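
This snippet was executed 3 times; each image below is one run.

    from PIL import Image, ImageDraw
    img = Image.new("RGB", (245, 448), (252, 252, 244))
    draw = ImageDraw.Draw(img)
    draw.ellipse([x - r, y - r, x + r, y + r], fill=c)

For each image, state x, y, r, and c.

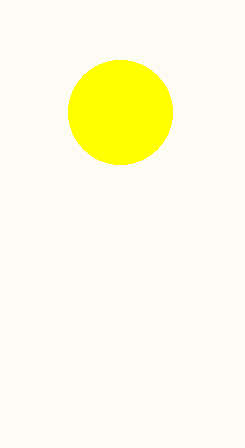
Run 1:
x = 120; y = 112; r = 52; c = 'yellow'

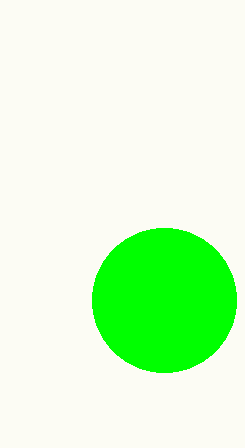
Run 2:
x = 164; y = 300; r = 72; c = 'lime'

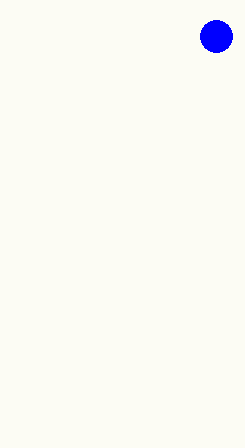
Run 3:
x = 216, y = 36, r = 16, c = 'blue'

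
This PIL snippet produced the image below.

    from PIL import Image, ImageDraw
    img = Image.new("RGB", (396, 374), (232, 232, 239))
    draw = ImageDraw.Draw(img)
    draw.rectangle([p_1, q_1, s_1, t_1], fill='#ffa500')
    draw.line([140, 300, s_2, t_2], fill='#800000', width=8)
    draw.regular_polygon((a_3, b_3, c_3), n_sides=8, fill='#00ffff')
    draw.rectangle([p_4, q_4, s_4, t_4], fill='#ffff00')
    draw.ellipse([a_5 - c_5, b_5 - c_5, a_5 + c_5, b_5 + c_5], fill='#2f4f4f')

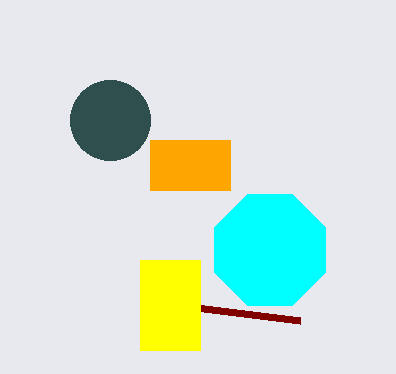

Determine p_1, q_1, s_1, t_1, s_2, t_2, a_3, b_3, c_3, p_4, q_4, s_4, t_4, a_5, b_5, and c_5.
p_1 = 150; q_1 = 140; s_1 = 230; t_1 = 190; s_2 = 300; t_2 = 320; a_3 = 270; b_3 = 250; c_3 = 60; p_4 = 140; q_4 = 260; s_4 = 200; t_4 = 350; a_5 = 110; b_5 = 120; c_5 = 40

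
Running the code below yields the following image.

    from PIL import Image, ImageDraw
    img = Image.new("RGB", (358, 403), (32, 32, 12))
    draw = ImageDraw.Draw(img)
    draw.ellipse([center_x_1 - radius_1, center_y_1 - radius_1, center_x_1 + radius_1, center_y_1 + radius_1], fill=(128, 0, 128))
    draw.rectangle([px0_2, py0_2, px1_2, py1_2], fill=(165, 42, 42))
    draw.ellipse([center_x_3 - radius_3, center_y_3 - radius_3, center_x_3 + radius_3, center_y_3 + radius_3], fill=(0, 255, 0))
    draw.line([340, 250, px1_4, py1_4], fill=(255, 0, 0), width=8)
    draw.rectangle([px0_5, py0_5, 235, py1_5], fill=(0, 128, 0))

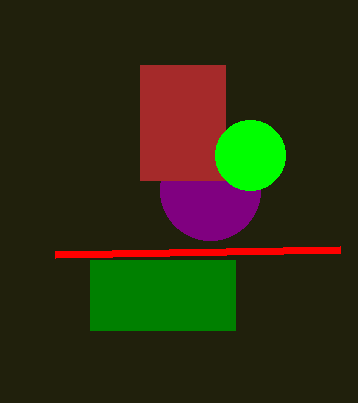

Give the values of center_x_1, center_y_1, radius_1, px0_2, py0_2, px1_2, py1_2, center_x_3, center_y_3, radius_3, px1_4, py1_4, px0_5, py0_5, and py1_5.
center_x_1 = 210, center_y_1 = 190, radius_1 = 50, px0_2 = 140, py0_2 = 65, px1_2 = 225, py1_2 = 180, center_x_3 = 250, center_y_3 = 155, radius_3 = 35, px1_4 = 55, py1_4 = 255, px0_5 = 90, py0_5 = 260, py1_5 = 330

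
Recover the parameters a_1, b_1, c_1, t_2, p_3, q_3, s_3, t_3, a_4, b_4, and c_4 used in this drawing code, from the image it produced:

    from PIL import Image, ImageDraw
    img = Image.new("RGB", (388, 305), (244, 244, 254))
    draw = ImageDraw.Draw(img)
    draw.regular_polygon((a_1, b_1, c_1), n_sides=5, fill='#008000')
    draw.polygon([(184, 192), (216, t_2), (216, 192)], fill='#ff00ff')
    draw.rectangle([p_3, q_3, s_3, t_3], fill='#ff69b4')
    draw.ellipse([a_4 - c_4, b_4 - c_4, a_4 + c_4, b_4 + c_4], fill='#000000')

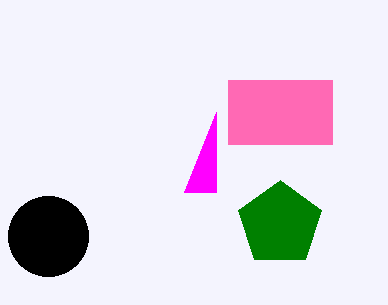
a_1 = 280
b_1 = 224
c_1 = 44
t_2 = 112
p_3 = 228
q_3 = 80
s_3 = 332
t_3 = 144
a_4 = 48
b_4 = 236
c_4 = 40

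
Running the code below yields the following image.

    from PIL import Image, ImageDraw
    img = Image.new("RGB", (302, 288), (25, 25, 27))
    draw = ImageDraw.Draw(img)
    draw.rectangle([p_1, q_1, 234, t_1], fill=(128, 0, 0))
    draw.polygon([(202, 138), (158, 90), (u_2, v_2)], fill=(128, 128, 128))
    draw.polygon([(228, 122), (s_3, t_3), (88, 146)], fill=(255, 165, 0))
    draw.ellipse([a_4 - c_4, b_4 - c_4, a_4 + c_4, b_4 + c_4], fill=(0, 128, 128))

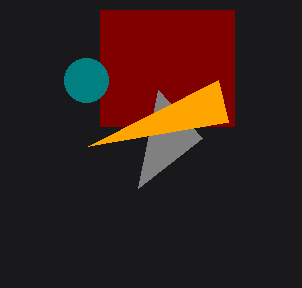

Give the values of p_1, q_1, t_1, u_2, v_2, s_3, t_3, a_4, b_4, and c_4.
p_1 = 100
q_1 = 10
t_1 = 126
u_2 = 138
v_2 = 188
s_3 = 218
t_3 = 80
a_4 = 86
b_4 = 80
c_4 = 22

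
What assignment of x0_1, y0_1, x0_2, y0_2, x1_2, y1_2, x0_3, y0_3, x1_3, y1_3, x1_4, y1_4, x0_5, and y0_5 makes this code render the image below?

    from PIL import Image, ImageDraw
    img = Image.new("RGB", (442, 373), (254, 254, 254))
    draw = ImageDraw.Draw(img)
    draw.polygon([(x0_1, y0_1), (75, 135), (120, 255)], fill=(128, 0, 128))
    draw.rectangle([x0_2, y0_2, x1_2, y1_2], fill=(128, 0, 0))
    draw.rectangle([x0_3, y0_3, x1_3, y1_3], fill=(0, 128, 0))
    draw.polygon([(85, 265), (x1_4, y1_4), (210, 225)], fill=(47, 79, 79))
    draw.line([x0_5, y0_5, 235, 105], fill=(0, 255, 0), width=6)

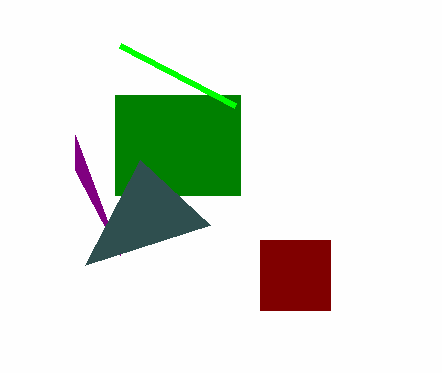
x0_1 = 75
y0_1 = 170
x0_2 = 260
y0_2 = 240
x1_2 = 330
y1_2 = 310
x0_3 = 115
y0_3 = 95
x1_3 = 240
y1_3 = 195
x1_4 = 140
y1_4 = 160
x0_5 = 120
y0_5 = 45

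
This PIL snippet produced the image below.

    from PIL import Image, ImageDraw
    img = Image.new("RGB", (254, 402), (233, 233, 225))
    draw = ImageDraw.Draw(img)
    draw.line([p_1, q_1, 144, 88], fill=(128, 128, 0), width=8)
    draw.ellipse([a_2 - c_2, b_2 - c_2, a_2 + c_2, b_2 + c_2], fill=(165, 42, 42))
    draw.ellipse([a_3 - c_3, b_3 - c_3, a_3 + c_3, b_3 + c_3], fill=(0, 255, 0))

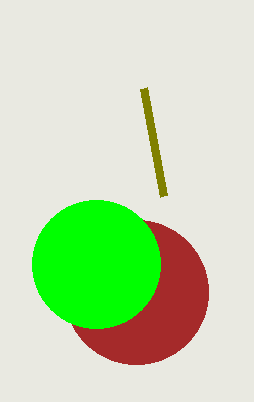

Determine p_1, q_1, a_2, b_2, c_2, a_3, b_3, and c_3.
p_1 = 164
q_1 = 196
a_2 = 136
b_2 = 292
c_2 = 72
a_3 = 96
b_3 = 264
c_3 = 64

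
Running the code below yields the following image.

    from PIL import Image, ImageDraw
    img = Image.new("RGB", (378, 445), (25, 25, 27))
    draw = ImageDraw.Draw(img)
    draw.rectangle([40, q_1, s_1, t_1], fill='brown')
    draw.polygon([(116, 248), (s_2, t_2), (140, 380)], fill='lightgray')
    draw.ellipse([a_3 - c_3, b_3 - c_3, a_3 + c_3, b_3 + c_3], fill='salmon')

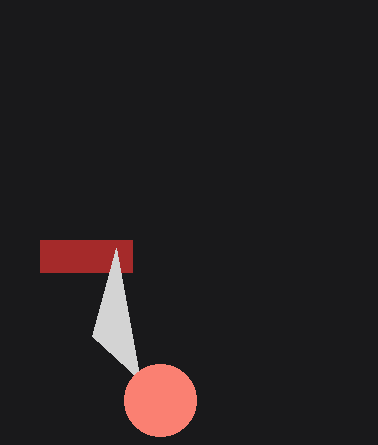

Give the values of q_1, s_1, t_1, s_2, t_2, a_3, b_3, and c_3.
q_1 = 240, s_1 = 132, t_1 = 272, s_2 = 92, t_2 = 336, a_3 = 160, b_3 = 400, c_3 = 36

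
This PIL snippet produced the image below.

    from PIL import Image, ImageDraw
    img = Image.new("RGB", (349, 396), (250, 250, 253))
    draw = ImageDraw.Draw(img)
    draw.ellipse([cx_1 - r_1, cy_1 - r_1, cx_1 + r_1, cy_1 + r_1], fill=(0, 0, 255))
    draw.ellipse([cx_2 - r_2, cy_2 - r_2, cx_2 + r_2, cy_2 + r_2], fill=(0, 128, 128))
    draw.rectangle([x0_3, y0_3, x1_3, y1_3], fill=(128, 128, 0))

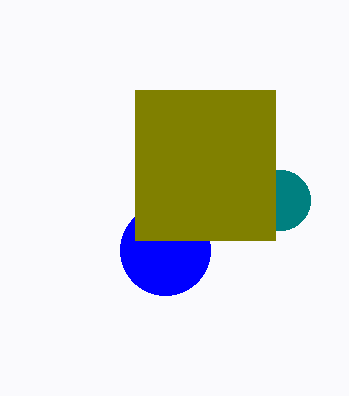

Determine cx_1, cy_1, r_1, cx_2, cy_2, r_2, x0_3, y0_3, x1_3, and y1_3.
cx_1 = 165, cy_1 = 250, r_1 = 45, cx_2 = 280, cy_2 = 200, r_2 = 30, x0_3 = 135, y0_3 = 90, x1_3 = 275, y1_3 = 240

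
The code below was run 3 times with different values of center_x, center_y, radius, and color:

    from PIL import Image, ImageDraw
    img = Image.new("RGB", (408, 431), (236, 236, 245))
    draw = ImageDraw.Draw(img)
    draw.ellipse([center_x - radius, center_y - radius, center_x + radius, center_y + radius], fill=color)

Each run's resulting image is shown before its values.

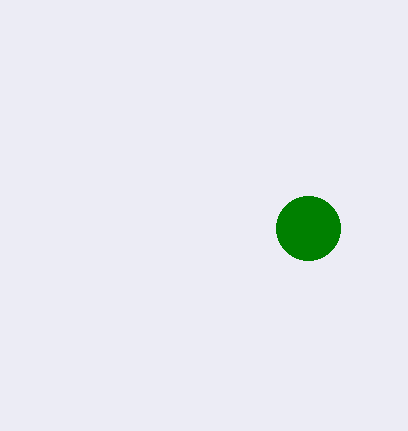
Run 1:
center_x = 308, center_y = 228, radius = 32, color = 'green'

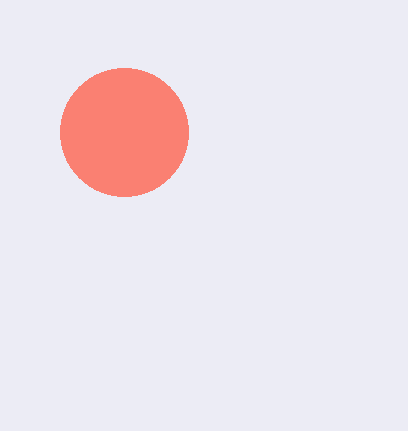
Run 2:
center_x = 124, center_y = 132, radius = 64, color = 'salmon'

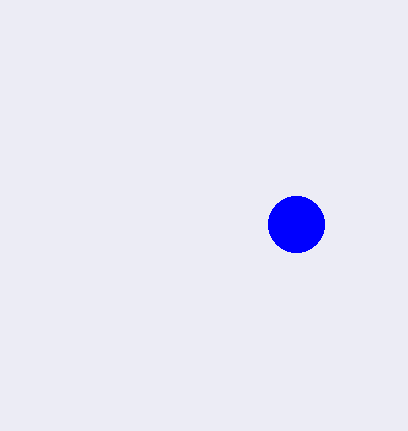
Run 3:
center_x = 296
center_y = 224
radius = 28
color = 'blue'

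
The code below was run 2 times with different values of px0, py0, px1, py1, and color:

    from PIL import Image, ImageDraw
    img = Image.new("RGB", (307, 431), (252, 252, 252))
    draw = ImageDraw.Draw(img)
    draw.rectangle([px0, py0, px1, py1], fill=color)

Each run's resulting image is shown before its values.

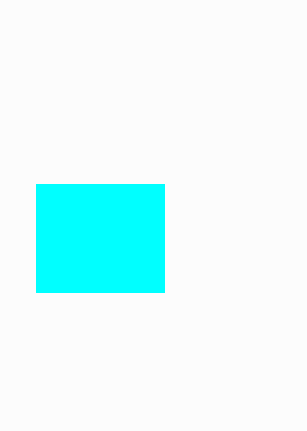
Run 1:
px0 = 36, py0 = 184, px1 = 164, py1 = 292, color = 'cyan'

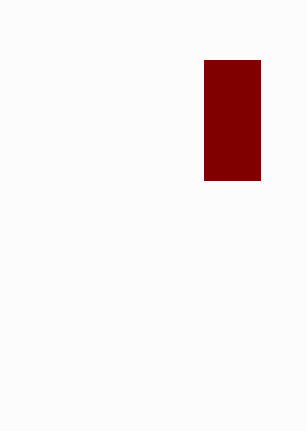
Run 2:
px0 = 204
py0 = 60
px1 = 260
py1 = 180
color = 'maroon'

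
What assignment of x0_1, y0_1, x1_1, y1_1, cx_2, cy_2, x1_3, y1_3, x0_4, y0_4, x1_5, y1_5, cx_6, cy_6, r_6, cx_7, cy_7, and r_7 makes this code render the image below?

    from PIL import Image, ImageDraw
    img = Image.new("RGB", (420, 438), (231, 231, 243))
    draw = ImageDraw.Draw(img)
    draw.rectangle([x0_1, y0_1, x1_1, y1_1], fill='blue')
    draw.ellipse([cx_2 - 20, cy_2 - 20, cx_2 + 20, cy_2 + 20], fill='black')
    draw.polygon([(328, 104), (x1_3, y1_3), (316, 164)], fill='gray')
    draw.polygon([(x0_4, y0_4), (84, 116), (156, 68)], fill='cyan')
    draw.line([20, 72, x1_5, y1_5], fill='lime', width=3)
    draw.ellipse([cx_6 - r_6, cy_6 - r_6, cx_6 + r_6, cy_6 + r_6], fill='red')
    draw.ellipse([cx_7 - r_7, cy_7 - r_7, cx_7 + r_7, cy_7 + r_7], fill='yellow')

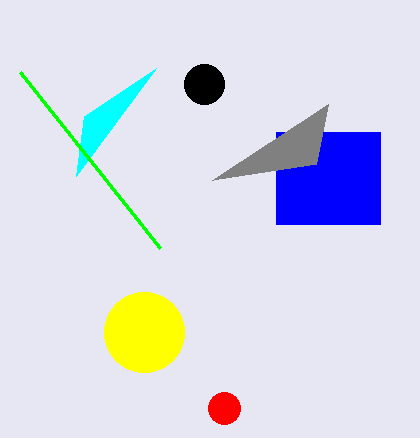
x0_1 = 276
y0_1 = 132
x1_1 = 380
y1_1 = 224
cx_2 = 204
cy_2 = 84
x1_3 = 212
y1_3 = 180
x0_4 = 76
y0_4 = 176
x1_5 = 160
y1_5 = 248
cx_6 = 224
cy_6 = 408
r_6 = 16
cx_7 = 144
cy_7 = 332
r_7 = 40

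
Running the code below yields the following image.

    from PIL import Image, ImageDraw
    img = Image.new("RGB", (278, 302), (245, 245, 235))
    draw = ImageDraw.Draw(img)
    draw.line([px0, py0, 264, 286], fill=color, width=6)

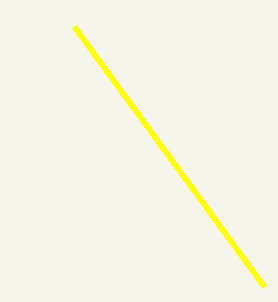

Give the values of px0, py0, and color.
px0 = 74, py0 = 26, color = 'yellow'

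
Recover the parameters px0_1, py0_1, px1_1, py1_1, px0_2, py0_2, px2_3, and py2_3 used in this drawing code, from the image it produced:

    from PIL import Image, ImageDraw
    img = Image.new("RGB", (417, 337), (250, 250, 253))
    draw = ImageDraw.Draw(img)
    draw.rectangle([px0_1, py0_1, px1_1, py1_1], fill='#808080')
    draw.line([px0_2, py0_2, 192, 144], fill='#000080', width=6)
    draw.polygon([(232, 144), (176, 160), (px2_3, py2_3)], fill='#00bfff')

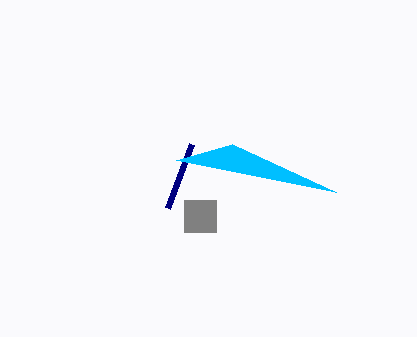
px0_1 = 184
py0_1 = 200
px1_1 = 216
py1_1 = 232
px0_2 = 168
py0_2 = 208
px2_3 = 336
py2_3 = 192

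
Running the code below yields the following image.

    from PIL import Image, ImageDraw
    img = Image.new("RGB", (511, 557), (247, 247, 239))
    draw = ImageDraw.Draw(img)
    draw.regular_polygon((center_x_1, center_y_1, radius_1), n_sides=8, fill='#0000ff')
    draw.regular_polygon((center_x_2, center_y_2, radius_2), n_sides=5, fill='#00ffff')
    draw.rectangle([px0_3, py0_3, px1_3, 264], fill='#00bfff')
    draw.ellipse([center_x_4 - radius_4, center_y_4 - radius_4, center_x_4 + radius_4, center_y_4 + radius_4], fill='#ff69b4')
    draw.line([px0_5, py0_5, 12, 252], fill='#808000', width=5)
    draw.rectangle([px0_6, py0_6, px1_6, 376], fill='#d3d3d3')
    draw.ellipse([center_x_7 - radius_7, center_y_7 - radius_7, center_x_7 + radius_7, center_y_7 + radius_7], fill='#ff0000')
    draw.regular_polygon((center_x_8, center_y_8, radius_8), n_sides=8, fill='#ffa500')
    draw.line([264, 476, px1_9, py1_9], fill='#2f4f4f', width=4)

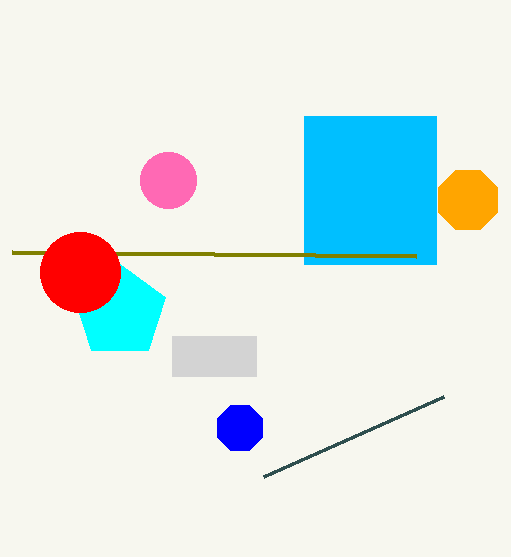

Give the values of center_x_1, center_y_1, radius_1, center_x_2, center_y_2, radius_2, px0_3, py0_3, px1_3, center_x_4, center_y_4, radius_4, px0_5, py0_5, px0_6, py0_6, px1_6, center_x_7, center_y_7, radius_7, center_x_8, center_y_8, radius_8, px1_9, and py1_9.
center_x_1 = 240; center_y_1 = 428; radius_1 = 24; center_x_2 = 120; center_y_2 = 312; radius_2 = 48; px0_3 = 304; py0_3 = 116; px1_3 = 436; center_x_4 = 168; center_y_4 = 180; radius_4 = 28; px0_5 = 416; py0_5 = 256; px0_6 = 172; py0_6 = 336; px1_6 = 256; center_x_7 = 80; center_y_7 = 272; radius_7 = 40; center_x_8 = 468; center_y_8 = 200; radius_8 = 32; px1_9 = 444; py1_9 = 396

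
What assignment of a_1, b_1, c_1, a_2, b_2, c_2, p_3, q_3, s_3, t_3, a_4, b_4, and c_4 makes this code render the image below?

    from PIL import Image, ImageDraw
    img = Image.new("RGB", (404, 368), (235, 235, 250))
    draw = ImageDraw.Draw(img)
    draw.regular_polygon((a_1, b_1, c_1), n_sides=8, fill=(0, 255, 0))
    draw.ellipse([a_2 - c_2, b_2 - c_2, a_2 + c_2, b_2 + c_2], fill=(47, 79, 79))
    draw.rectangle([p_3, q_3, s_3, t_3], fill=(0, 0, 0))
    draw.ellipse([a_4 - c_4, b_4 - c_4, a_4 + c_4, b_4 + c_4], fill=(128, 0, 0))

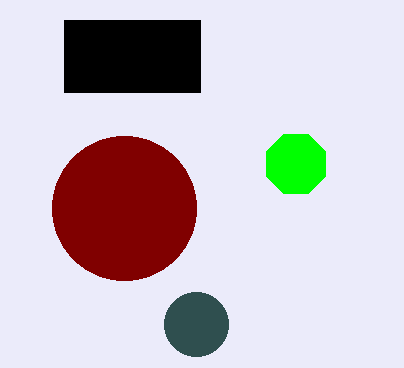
a_1 = 296
b_1 = 164
c_1 = 32
a_2 = 196
b_2 = 324
c_2 = 32
p_3 = 64
q_3 = 20
s_3 = 200
t_3 = 92
a_4 = 124
b_4 = 208
c_4 = 72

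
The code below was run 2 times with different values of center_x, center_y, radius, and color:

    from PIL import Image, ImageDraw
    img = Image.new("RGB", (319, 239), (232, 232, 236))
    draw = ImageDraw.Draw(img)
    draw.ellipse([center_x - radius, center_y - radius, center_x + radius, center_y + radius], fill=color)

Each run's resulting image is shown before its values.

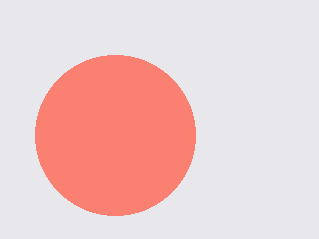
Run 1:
center_x = 115, center_y = 135, radius = 80, color = 'salmon'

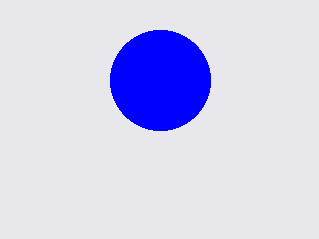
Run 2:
center_x = 160; center_y = 80; radius = 50; color = 'blue'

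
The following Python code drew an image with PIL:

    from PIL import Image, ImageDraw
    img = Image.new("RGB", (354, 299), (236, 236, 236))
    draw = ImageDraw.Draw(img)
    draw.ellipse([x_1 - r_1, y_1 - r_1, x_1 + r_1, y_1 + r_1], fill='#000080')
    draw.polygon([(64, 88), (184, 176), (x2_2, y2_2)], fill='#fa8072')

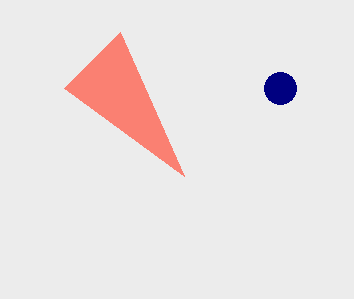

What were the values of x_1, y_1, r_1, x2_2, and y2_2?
x_1 = 280
y_1 = 88
r_1 = 16
x2_2 = 120
y2_2 = 32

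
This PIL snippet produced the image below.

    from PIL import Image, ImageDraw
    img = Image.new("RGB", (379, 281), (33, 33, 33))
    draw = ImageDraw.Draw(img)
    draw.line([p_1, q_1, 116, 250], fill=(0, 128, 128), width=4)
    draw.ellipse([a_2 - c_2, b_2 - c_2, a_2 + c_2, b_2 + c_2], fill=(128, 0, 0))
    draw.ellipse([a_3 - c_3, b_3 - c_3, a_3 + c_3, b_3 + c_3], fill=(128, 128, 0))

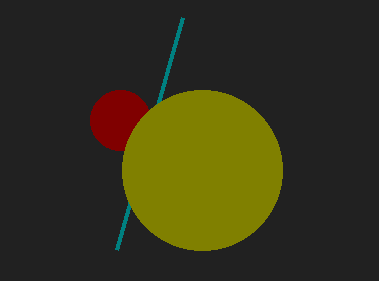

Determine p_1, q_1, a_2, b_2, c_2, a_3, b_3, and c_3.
p_1 = 182
q_1 = 18
a_2 = 120
b_2 = 120
c_2 = 30
a_3 = 202
b_3 = 170
c_3 = 80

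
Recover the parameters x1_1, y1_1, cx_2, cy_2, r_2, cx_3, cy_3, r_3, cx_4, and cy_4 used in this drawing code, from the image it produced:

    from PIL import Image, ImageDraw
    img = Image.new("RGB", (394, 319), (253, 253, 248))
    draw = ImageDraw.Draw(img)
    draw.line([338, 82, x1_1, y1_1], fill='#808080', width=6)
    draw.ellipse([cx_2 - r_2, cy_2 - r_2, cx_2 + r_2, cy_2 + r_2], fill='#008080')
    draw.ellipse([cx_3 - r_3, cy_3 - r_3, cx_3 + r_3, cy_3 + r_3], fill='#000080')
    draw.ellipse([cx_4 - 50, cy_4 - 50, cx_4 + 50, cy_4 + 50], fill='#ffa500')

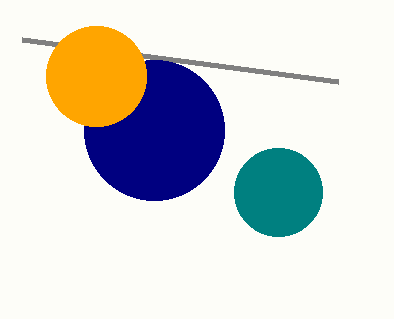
x1_1 = 22; y1_1 = 40; cx_2 = 278; cy_2 = 192; r_2 = 44; cx_3 = 154; cy_3 = 130; r_3 = 70; cx_4 = 96; cy_4 = 76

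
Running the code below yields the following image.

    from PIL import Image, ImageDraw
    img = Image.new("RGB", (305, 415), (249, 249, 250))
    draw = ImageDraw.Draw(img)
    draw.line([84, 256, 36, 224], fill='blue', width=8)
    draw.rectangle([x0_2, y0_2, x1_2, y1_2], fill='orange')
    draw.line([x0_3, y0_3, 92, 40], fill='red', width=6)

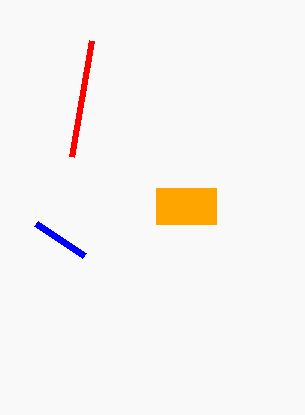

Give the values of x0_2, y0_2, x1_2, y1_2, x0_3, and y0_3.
x0_2 = 156, y0_2 = 188, x1_2 = 216, y1_2 = 224, x0_3 = 72, y0_3 = 156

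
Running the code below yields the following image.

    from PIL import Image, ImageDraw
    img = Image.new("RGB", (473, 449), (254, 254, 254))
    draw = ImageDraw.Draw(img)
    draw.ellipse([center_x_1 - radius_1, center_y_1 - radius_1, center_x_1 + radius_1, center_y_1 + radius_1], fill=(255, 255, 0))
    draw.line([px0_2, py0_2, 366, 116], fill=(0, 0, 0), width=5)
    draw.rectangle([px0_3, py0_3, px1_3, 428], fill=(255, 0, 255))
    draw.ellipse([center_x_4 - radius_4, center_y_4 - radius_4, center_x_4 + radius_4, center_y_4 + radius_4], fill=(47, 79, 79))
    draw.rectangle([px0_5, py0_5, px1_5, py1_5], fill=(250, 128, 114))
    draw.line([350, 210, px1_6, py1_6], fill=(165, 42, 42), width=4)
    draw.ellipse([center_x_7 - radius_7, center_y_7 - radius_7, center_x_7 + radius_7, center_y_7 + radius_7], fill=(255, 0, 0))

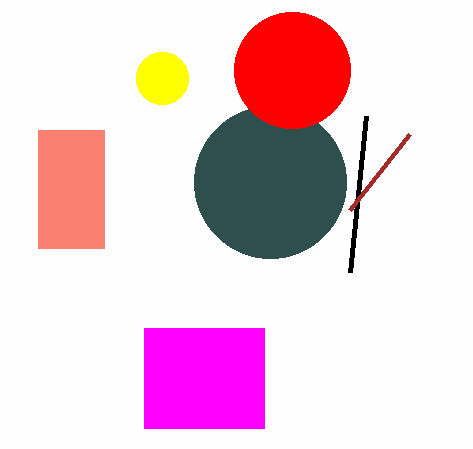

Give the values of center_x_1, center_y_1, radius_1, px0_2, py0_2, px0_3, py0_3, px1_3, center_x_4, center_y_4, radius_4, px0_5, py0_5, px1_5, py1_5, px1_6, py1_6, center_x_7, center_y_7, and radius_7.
center_x_1 = 162
center_y_1 = 78
radius_1 = 26
px0_2 = 350
py0_2 = 272
px0_3 = 144
py0_3 = 328
px1_3 = 264
center_x_4 = 270
center_y_4 = 182
radius_4 = 76
px0_5 = 38
py0_5 = 130
px1_5 = 104
py1_5 = 248
px1_6 = 410
py1_6 = 134
center_x_7 = 292
center_y_7 = 70
radius_7 = 58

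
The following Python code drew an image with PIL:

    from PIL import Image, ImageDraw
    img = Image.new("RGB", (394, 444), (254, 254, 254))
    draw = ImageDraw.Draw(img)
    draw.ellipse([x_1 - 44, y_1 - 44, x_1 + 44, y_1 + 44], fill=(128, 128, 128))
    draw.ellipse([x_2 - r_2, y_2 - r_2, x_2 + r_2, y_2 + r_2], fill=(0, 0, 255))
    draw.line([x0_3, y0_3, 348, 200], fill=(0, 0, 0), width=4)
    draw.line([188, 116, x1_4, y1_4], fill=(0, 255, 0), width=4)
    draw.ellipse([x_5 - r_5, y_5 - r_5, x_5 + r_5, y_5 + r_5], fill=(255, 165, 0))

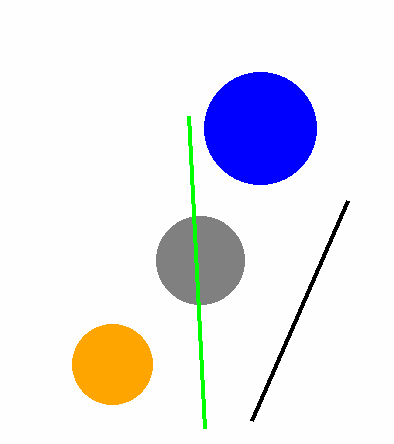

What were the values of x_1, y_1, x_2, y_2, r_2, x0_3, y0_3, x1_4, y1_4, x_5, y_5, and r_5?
x_1 = 200; y_1 = 260; x_2 = 260; y_2 = 128; r_2 = 56; x0_3 = 252; y0_3 = 420; x1_4 = 204; y1_4 = 428; x_5 = 112; y_5 = 364; r_5 = 40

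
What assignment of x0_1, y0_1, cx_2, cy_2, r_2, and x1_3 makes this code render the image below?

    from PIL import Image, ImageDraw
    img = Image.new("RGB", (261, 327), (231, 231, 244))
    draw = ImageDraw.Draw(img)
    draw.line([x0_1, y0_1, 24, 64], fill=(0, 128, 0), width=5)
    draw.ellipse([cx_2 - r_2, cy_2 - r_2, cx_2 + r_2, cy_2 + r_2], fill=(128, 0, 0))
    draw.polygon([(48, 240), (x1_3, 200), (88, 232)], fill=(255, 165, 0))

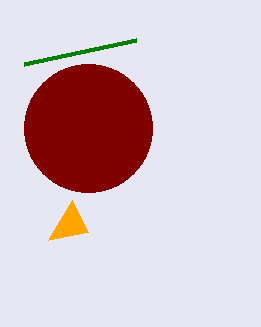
x0_1 = 136, y0_1 = 40, cx_2 = 88, cy_2 = 128, r_2 = 64, x1_3 = 72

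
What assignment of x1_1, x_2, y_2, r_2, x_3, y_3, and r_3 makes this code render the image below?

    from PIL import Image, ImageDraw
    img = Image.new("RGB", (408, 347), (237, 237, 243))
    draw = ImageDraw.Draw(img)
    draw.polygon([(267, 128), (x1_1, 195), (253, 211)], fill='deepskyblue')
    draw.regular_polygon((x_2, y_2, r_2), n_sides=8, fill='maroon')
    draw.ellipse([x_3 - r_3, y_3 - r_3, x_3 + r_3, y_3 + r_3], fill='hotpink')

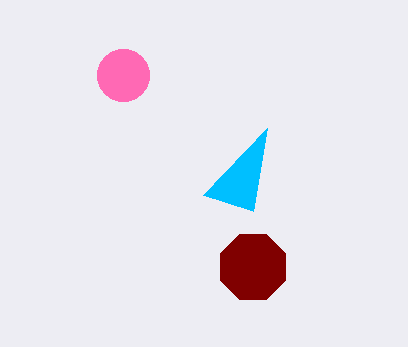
x1_1 = 203
x_2 = 253
y_2 = 267
r_2 = 35
x_3 = 123
y_3 = 75
r_3 = 26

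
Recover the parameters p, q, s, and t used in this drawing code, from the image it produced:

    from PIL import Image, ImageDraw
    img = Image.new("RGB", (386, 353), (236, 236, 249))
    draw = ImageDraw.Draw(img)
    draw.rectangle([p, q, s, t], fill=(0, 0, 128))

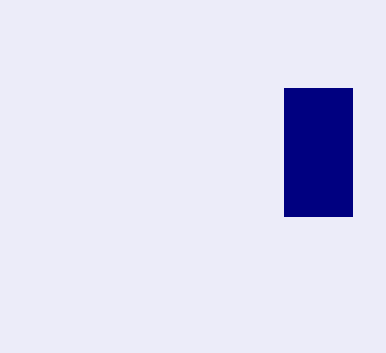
p = 284; q = 88; s = 352; t = 216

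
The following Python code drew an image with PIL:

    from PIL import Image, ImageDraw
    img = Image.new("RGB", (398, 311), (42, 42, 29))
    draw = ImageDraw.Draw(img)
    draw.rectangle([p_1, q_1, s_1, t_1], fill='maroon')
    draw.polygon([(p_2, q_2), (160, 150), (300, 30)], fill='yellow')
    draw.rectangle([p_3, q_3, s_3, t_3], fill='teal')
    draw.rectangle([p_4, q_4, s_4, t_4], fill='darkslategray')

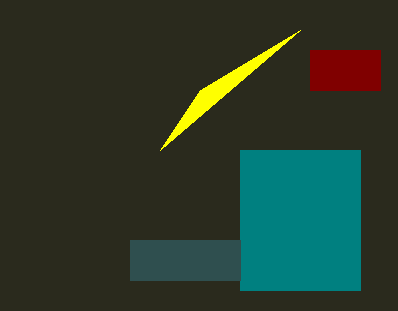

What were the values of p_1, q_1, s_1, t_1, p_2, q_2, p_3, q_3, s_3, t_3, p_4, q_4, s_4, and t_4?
p_1 = 310
q_1 = 50
s_1 = 380
t_1 = 90
p_2 = 200
q_2 = 90
p_3 = 240
q_3 = 150
s_3 = 360
t_3 = 290
p_4 = 130
q_4 = 240
s_4 = 240
t_4 = 280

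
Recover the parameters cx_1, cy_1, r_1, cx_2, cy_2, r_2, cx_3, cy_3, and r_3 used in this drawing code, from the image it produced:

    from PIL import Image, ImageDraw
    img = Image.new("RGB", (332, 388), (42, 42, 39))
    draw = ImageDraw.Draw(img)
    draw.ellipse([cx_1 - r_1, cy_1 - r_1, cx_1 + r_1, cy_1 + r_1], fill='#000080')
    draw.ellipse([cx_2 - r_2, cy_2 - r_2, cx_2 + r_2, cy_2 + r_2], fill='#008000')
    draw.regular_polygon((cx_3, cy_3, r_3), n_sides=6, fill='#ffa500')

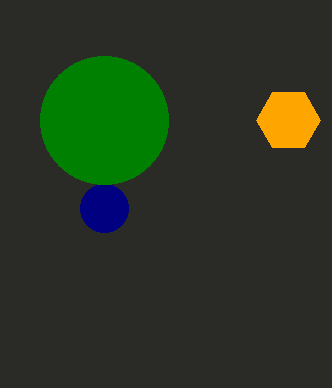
cx_1 = 104; cy_1 = 208; r_1 = 24; cx_2 = 104; cy_2 = 120; r_2 = 64; cx_3 = 288; cy_3 = 120; r_3 = 32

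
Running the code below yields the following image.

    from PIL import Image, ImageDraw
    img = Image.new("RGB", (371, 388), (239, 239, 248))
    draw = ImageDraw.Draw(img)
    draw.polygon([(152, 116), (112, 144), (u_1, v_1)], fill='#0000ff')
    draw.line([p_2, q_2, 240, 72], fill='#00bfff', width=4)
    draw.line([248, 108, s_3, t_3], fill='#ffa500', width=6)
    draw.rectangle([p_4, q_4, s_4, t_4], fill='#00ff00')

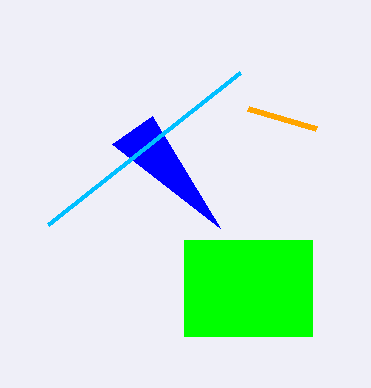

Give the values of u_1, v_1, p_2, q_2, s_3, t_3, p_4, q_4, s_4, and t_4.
u_1 = 220; v_1 = 228; p_2 = 48; q_2 = 224; s_3 = 316; t_3 = 128; p_4 = 184; q_4 = 240; s_4 = 312; t_4 = 336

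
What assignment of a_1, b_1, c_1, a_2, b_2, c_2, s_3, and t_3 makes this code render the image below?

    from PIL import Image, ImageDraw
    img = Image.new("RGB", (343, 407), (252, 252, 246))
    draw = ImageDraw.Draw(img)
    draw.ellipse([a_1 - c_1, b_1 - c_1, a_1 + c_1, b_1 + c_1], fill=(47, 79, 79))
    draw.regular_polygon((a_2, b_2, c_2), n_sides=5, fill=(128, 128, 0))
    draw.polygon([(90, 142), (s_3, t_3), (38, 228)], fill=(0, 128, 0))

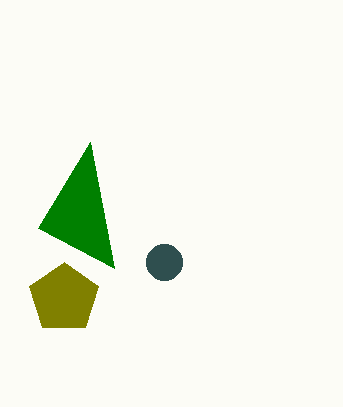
a_1 = 164; b_1 = 262; c_1 = 18; a_2 = 64; b_2 = 298; c_2 = 36; s_3 = 114; t_3 = 268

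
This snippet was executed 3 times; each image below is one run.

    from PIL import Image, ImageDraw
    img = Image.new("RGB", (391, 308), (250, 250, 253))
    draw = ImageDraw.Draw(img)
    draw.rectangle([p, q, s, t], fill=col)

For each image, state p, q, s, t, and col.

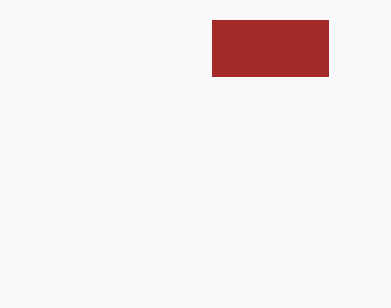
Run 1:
p = 212, q = 20, s = 328, t = 76, col = 'brown'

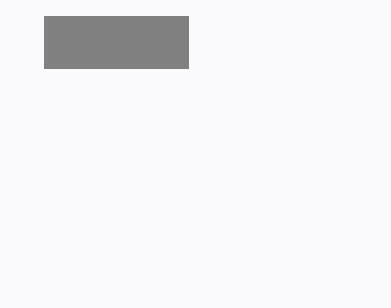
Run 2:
p = 44
q = 16
s = 188
t = 68
col = 'gray'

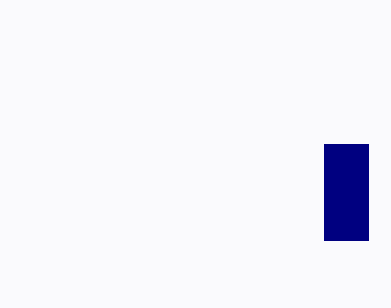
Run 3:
p = 324; q = 144; s = 368; t = 240; col = 'navy'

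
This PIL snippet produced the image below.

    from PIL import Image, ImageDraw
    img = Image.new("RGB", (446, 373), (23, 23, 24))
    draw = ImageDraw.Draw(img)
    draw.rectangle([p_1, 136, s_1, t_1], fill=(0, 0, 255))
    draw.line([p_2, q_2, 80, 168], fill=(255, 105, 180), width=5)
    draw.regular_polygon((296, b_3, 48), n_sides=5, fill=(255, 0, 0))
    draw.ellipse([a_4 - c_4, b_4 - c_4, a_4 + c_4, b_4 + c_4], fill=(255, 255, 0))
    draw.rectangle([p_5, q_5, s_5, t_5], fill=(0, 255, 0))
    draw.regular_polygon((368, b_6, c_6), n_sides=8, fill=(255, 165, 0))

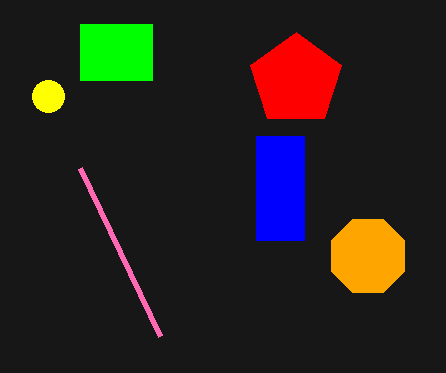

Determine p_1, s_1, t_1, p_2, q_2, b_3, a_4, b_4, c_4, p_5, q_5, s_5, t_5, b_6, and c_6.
p_1 = 256
s_1 = 304
t_1 = 240
p_2 = 160
q_2 = 336
b_3 = 80
a_4 = 48
b_4 = 96
c_4 = 16
p_5 = 80
q_5 = 24
s_5 = 152
t_5 = 80
b_6 = 256
c_6 = 40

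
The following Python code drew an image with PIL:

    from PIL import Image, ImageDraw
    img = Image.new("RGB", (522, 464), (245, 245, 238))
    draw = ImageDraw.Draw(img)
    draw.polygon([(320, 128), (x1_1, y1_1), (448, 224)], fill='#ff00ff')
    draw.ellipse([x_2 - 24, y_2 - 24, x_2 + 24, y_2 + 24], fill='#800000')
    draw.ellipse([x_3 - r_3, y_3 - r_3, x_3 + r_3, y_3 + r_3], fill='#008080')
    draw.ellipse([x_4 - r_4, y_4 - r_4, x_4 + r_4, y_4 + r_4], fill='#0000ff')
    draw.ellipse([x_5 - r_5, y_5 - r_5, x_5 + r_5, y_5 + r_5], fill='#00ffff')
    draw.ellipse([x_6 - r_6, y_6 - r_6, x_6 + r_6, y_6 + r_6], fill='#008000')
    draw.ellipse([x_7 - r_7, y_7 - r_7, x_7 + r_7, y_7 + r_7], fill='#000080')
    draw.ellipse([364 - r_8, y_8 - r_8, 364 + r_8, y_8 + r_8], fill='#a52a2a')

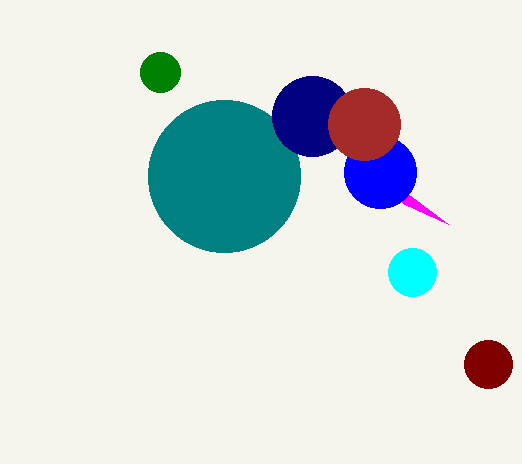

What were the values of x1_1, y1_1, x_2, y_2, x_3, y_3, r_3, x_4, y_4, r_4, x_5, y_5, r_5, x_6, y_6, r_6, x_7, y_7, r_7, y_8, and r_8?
x1_1 = 404
y1_1 = 204
x_2 = 488
y_2 = 364
x_3 = 224
y_3 = 176
r_3 = 76
x_4 = 380
y_4 = 172
r_4 = 36
x_5 = 412
y_5 = 272
r_5 = 24
x_6 = 160
y_6 = 72
r_6 = 20
x_7 = 312
y_7 = 116
r_7 = 40
y_8 = 124
r_8 = 36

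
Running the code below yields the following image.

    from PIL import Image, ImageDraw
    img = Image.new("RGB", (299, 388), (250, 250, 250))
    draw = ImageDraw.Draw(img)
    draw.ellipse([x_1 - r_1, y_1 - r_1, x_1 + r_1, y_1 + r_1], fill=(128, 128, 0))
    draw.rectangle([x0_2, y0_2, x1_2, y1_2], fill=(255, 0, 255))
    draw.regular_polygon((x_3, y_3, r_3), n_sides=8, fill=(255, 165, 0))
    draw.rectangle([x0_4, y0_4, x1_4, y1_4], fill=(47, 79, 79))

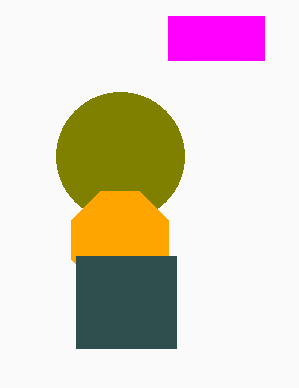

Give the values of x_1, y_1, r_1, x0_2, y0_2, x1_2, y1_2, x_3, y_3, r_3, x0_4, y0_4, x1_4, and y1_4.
x_1 = 120; y_1 = 156; r_1 = 64; x0_2 = 168; y0_2 = 16; x1_2 = 264; y1_2 = 60; x_3 = 120; y_3 = 240; r_3 = 52; x0_4 = 76; y0_4 = 256; x1_4 = 176; y1_4 = 348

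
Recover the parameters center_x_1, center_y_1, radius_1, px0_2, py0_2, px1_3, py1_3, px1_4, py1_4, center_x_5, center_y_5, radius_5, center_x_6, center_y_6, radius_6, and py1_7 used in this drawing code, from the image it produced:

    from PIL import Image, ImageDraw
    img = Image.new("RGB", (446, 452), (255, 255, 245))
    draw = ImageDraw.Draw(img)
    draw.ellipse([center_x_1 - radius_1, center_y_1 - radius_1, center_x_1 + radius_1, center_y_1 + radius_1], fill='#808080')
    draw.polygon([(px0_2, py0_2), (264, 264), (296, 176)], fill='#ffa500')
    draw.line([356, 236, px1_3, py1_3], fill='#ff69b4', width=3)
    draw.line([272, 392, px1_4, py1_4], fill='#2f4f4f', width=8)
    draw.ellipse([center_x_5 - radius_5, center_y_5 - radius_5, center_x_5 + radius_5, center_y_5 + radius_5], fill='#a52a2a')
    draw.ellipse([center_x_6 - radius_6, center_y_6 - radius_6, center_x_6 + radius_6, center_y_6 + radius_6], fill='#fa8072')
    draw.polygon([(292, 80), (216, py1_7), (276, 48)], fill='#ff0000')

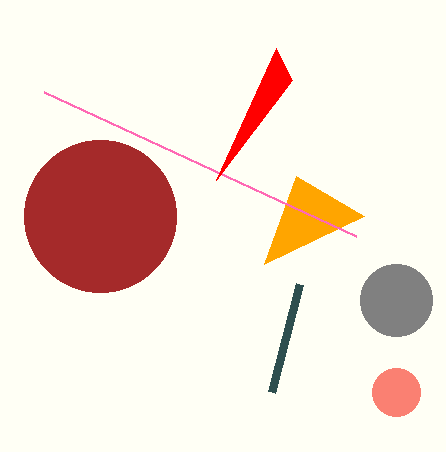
center_x_1 = 396
center_y_1 = 300
radius_1 = 36
px0_2 = 364
py0_2 = 216
px1_3 = 44
py1_3 = 92
px1_4 = 300
py1_4 = 284
center_x_5 = 100
center_y_5 = 216
radius_5 = 76
center_x_6 = 396
center_y_6 = 392
radius_6 = 24
py1_7 = 180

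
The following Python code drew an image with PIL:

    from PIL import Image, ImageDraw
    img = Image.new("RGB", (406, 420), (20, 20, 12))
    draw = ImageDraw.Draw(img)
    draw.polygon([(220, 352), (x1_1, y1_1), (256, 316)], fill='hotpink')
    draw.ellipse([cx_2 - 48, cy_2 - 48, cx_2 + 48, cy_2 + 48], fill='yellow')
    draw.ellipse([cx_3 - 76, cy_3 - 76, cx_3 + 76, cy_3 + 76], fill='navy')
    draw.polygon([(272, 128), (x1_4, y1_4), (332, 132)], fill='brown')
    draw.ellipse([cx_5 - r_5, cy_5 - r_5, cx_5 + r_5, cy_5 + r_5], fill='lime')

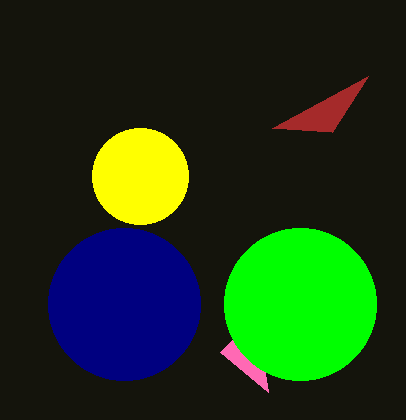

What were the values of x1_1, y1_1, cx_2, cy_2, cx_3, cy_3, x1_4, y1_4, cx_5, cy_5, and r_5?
x1_1 = 268
y1_1 = 392
cx_2 = 140
cy_2 = 176
cx_3 = 124
cy_3 = 304
x1_4 = 368
y1_4 = 76
cx_5 = 300
cy_5 = 304
r_5 = 76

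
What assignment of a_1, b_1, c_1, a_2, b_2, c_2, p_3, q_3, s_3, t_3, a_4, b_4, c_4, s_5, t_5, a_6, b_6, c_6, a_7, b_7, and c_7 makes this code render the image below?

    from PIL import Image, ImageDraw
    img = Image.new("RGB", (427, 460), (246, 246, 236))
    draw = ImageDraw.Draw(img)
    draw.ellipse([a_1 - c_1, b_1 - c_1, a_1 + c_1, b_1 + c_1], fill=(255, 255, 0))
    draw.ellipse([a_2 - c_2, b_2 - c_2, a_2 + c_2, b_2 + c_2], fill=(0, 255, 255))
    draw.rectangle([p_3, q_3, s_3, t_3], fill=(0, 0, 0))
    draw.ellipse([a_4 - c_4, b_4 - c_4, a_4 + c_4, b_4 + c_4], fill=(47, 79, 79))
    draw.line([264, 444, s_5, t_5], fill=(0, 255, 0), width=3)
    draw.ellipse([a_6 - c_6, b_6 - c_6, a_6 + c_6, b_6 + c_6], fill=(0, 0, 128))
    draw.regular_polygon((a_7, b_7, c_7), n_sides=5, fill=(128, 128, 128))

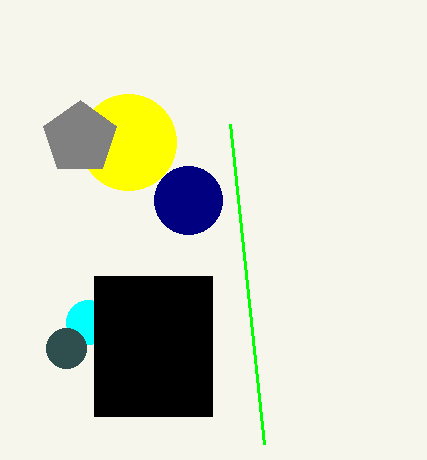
a_1 = 128
b_1 = 142
c_1 = 48
a_2 = 88
b_2 = 322
c_2 = 22
p_3 = 94
q_3 = 276
s_3 = 212
t_3 = 416
a_4 = 66
b_4 = 348
c_4 = 20
s_5 = 230
t_5 = 124
a_6 = 188
b_6 = 200
c_6 = 34
a_7 = 80
b_7 = 138
c_7 = 38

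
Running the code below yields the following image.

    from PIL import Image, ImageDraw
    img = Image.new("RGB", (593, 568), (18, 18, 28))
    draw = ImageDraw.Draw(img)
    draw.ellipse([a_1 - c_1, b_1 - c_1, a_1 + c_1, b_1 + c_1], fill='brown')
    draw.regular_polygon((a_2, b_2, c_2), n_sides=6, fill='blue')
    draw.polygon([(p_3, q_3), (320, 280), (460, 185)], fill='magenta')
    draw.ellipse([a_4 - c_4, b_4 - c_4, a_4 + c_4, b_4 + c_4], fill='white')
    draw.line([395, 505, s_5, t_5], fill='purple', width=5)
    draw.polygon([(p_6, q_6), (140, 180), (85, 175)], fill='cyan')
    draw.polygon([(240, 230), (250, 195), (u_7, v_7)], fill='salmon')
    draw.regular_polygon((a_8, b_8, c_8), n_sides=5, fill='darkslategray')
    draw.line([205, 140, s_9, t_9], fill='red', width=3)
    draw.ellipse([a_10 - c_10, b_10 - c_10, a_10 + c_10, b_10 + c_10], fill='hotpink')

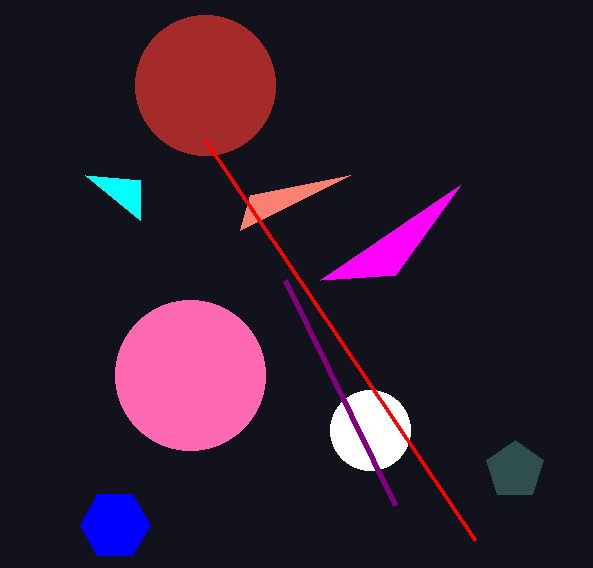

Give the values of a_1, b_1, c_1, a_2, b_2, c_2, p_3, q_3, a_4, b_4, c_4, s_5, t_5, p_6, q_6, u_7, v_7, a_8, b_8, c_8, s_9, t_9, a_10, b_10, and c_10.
a_1 = 205
b_1 = 85
c_1 = 70
a_2 = 115
b_2 = 525
c_2 = 35
p_3 = 395
q_3 = 275
a_4 = 370
b_4 = 430
c_4 = 40
s_5 = 285
t_5 = 280
p_6 = 140
q_6 = 220
u_7 = 350
v_7 = 175
a_8 = 515
b_8 = 470
c_8 = 30
s_9 = 475
t_9 = 540
a_10 = 190
b_10 = 375
c_10 = 75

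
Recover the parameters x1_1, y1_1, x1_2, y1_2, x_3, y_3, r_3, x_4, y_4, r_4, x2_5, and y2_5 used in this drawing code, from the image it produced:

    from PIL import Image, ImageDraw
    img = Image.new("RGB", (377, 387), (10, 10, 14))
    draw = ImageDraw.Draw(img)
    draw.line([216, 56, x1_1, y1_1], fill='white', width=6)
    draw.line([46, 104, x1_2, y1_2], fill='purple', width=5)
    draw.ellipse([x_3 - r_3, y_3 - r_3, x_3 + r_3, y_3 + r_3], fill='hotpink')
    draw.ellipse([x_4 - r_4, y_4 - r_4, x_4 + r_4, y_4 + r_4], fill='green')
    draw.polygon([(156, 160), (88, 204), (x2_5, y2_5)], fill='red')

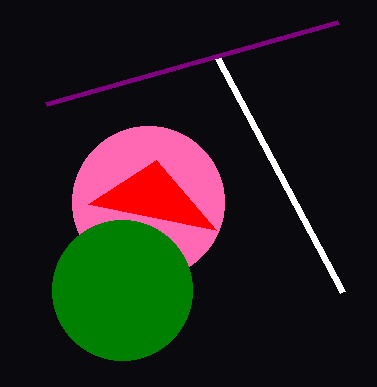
x1_1 = 342
y1_1 = 292
x1_2 = 338
y1_2 = 22
x_3 = 148
y_3 = 202
r_3 = 76
x_4 = 122
y_4 = 290
r_4 = 70
x2_5 = 216
y2_5 = 230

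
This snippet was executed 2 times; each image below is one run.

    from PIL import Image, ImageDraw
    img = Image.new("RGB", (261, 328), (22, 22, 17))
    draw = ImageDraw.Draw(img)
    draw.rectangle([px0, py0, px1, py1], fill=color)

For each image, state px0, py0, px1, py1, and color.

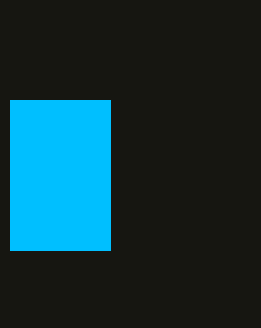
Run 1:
px0 = 10; py0 = 100; px1 = 110; py1 = 250; color = 'deepskyblue'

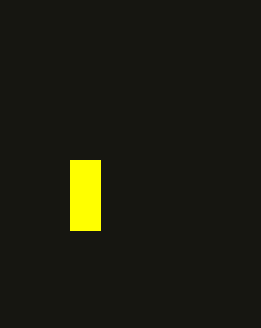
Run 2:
px0 = 70
py0 = 160
px1 = 100
py1 = 230
color = 'yellow'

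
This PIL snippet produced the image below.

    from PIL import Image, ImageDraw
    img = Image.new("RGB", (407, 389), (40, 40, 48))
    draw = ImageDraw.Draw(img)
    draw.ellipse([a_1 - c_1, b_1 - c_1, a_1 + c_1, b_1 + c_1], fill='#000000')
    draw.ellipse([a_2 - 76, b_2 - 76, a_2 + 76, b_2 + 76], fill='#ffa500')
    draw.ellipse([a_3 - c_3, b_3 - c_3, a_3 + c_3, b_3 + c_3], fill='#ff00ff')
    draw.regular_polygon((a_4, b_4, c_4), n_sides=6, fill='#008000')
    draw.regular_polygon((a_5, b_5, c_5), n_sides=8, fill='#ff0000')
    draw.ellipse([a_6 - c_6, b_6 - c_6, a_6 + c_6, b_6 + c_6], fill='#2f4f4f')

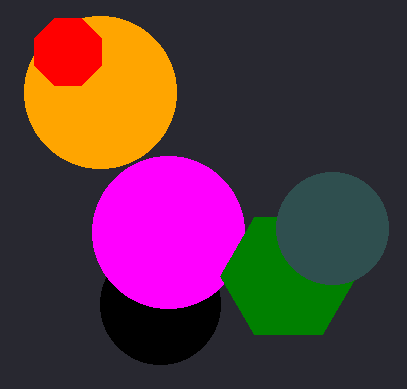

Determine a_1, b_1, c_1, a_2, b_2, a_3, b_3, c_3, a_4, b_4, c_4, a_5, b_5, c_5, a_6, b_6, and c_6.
a_1 = 160
b_1 = 304
c_1 = 60
a_2 = 100
b_2 = 92
a_3 = 168
b_3 = 232
c_3 = 76
a_4 = 288
b_4 = 276
c_4 = 68
a_5 = 68
b_5 = 52
c_5 = 36
a_6 = 332
b_6 = 228
c_6 = 56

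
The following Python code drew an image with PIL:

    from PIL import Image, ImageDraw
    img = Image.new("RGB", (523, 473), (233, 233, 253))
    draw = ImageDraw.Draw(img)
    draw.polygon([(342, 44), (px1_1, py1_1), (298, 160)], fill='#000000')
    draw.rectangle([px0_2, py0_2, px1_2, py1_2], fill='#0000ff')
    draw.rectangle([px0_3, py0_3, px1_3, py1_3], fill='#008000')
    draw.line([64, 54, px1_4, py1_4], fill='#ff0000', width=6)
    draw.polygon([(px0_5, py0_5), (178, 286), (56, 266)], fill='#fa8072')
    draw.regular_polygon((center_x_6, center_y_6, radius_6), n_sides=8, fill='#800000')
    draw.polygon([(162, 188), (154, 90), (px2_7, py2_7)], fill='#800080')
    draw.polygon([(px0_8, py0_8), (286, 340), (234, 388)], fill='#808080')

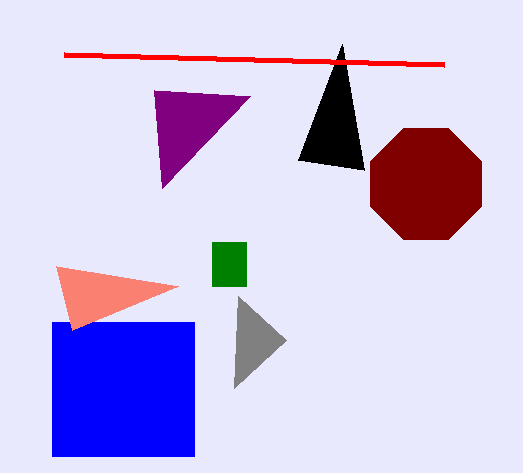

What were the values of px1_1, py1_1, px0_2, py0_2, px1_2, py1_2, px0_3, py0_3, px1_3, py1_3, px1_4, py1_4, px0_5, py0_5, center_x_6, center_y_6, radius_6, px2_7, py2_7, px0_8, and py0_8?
px1_1 = 364, py1_1 = 170, px0_2 = 52, py0_2 = 322, px1_2 = 194, py1_2 = 456, px0_3 = 212, py0_3 = 242, px1_3 = 246, py1_3 = 286, px1_4 = 444, py1_4 = 64, px0_5 = 72, py0_5 = 330, center_x_6 = 426, center_y_6 = 184, radius_6 = 60, px2_7 = 250, py2_7 = 96, px0_8 = 238, py0_8 = 296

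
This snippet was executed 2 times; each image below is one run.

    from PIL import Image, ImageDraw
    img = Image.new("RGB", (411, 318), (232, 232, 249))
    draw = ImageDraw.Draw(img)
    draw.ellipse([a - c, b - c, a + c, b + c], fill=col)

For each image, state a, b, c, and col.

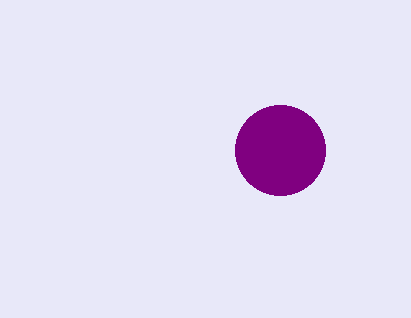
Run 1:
a = 280
b = 150
c = 45
col = 'purple'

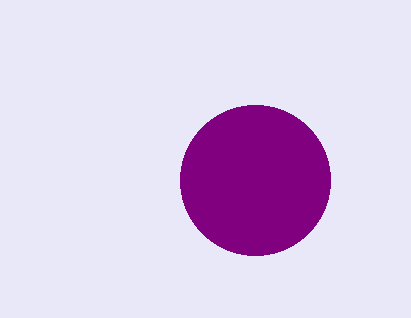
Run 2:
a = 255; b = 180; c = 75; col = 'purple'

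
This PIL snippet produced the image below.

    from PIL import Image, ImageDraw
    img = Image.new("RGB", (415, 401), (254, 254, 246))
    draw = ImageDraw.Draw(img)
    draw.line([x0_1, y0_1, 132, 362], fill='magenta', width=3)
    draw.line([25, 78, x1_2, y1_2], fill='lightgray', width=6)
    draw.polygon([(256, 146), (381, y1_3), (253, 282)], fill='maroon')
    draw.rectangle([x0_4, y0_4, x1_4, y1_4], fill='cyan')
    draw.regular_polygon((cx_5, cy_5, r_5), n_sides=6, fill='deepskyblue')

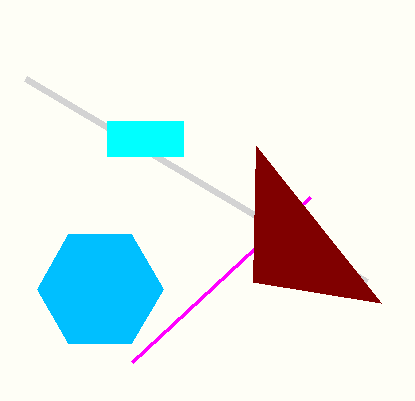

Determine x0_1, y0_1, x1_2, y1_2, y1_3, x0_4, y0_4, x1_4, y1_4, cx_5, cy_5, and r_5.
x0_1 = 310, y0_1 = 197, x1_2 = 366, y1_2 = 281, y1_3 = 303, x0_4 = 107, y0_4 = 121, x1_4 = 183, y1_4 = 156, cx_5 = 100, cy_5 = 289, r_5 = 63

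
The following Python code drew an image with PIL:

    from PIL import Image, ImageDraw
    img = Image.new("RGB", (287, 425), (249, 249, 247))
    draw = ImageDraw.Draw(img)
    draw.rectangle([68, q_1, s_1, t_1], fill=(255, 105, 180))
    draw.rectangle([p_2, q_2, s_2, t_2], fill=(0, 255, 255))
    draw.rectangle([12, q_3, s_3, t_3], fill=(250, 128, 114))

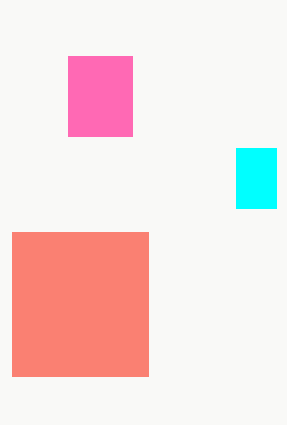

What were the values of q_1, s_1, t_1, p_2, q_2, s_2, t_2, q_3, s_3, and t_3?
q_1 = 56
s_1 = 132
t_1 = 136
p_2 = 236
q_2 = 148
s_2 = 276
t_2 = 208
q_3 = 232
s_3 = 148
t_3 = 376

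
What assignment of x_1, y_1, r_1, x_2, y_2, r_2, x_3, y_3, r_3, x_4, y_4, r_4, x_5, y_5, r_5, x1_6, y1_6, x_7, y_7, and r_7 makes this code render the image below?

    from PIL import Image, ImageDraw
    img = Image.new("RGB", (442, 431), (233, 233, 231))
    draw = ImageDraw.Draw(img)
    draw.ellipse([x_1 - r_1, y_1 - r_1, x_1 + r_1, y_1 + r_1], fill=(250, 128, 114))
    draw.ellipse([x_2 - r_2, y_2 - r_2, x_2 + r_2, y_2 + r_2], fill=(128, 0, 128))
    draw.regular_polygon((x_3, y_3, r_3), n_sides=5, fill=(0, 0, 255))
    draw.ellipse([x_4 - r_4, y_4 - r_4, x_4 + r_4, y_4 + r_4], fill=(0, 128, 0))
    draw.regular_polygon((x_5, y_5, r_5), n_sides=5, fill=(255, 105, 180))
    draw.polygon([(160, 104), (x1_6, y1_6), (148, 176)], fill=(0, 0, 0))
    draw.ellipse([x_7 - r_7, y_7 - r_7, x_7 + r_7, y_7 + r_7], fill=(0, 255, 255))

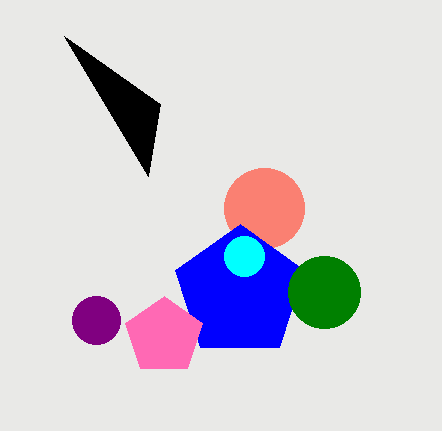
x_1 = 264, y_1 = 208, r_1 = 40, x_2 = 96, y_2 = 320, r_2 = 24, x_3 = 240, y_3 = 292, r_3 = 68, x_4 = 324, y_4 = 292, r_4 = 36, x_5 = 164, y_5 = 336, r_5 = 40, x1_6 = 64, y1_6 = 36, x_7 = 244, y_7 = 256, r_7 = 20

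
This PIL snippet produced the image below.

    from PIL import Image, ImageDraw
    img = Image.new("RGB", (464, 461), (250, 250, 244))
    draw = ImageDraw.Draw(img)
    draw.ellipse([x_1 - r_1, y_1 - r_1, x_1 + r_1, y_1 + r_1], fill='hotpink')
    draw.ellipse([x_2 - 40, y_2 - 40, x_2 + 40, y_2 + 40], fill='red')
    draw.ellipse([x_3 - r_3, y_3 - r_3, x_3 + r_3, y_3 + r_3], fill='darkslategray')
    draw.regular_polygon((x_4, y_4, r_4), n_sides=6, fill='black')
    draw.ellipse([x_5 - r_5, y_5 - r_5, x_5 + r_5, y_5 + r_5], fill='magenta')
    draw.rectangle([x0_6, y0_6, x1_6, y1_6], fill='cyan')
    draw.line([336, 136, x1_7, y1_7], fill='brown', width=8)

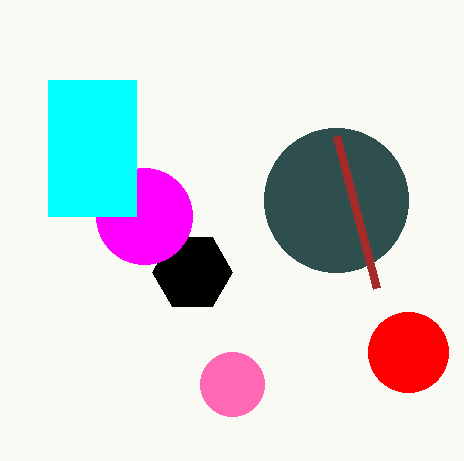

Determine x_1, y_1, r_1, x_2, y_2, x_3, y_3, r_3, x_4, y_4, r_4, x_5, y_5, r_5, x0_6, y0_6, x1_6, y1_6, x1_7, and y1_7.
x_1 = 232
y_1 = 384
r_1 = 32
x_2 = 408
y_2 = 352
x_3 = 336
y_3 = 200
r_3 = 72
x_4 = 192
y_4 = 272
r_4 = 40
x_5 = 144
y_5 = 216
r_5 = 48
x0_6 = 48
y0_6 = 80
x1_6 = 136
y1_6 = 216
x1_7 = 376
y1_7 = 288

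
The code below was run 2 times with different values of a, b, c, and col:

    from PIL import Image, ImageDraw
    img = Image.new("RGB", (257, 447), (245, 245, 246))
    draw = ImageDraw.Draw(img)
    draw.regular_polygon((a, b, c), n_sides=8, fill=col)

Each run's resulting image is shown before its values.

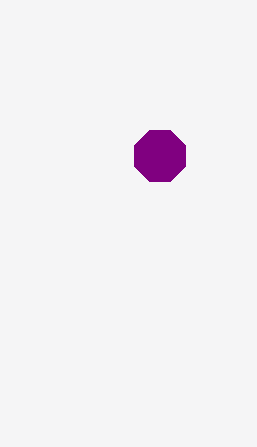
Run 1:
a = 160
b = 156
c = 28
col = 'purple'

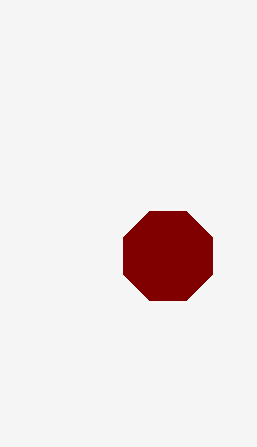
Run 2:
a = 168, b = 256, c = 48, col = 'maroon'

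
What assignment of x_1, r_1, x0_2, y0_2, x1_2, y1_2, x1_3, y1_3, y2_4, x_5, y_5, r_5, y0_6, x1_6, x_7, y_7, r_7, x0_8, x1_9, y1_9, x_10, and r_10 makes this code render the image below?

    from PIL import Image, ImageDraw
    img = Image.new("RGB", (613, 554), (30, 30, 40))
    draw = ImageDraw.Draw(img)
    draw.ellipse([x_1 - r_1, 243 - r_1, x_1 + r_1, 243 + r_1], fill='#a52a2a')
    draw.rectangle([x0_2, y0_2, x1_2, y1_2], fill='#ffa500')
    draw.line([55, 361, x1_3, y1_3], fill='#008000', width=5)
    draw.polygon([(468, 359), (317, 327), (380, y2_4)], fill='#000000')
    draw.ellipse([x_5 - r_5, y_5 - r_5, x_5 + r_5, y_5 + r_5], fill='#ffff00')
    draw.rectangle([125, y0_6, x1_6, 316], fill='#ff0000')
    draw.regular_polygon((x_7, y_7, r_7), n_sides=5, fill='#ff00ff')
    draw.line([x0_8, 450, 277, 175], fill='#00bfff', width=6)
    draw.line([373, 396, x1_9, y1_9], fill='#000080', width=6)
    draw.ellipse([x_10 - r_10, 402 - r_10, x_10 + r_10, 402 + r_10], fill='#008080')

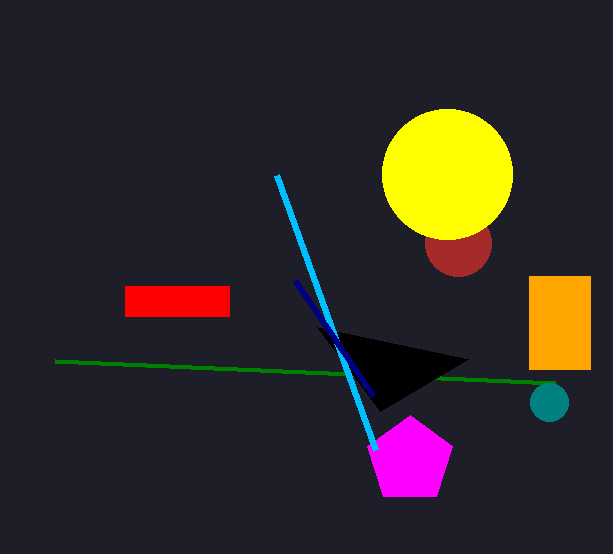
x_1 = 458; r_1 = 33; x0_2 = 529; y0_2 = 276; x1_2 = 590; y1_2 = 369; x1_3 = 555; y1_3 = 383; y2_4 = 411; x_5 = 447; y_5 = 174; r_5 = 65; y0_6 = 286; x1_6 = 229; x_7 = 410; y_7 = 460; r_7 = 45; x0_8 = 376; x1_9 = 295; y1_9 = 281; x_10 = 549; r_10 = 19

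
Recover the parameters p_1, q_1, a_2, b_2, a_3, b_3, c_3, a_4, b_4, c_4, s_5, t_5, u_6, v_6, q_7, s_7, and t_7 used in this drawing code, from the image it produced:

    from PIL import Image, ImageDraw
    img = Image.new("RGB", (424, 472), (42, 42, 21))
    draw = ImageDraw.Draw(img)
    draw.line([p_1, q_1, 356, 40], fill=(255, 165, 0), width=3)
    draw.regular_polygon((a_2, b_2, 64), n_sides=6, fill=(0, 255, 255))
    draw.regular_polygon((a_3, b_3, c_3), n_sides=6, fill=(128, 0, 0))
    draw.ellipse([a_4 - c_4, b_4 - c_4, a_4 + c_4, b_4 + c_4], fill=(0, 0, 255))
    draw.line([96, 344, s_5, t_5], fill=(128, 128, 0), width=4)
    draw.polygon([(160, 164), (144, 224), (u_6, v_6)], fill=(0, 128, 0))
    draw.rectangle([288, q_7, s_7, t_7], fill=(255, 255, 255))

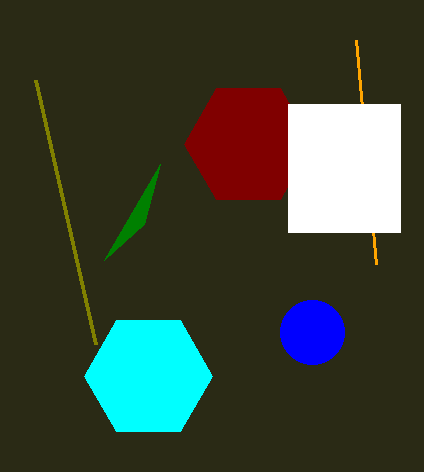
p_1 = 376; q_1 = 264; a_2 = 148; b_2 = 376; a_3 = 248; b_3 = 144; c_3 = 64; a_4 = 312; b_4 = 332; c_4 = 32; s_5 = 36; t_5 = 80; u_6 = 104; v_6 = 260; q_7 = 104; s_7 = 400; t_7 = 232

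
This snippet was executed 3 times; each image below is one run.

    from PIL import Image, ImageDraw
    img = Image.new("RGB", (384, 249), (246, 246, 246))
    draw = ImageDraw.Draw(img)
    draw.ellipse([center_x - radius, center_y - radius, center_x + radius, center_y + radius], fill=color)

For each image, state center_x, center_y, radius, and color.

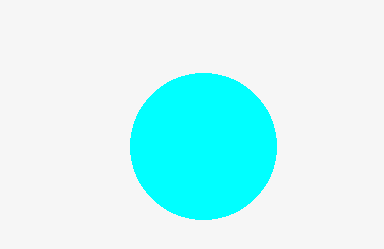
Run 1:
center_x = 203; center_y = 146; radius = 73; color = 'cyan'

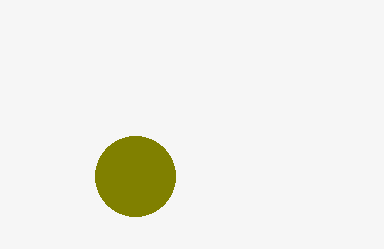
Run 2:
center_x = 135
center_y = 176
radius = 40
color = 'olive'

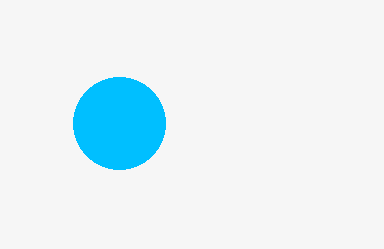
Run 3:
center_x = 119; center_y = 123; radius = 46; color = 'deepskyblue'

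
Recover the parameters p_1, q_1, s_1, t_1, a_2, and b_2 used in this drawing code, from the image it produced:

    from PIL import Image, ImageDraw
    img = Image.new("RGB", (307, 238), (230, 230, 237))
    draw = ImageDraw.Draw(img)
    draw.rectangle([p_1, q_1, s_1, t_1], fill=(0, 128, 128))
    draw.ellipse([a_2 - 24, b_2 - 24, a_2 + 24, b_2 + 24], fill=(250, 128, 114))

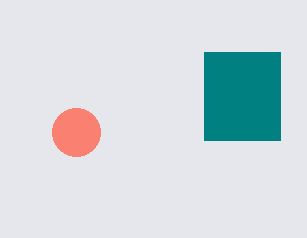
p_1 = 204
q_1 = 52
s_1 = 280
t_1 = 140
a_2 = 76
b_2 = 132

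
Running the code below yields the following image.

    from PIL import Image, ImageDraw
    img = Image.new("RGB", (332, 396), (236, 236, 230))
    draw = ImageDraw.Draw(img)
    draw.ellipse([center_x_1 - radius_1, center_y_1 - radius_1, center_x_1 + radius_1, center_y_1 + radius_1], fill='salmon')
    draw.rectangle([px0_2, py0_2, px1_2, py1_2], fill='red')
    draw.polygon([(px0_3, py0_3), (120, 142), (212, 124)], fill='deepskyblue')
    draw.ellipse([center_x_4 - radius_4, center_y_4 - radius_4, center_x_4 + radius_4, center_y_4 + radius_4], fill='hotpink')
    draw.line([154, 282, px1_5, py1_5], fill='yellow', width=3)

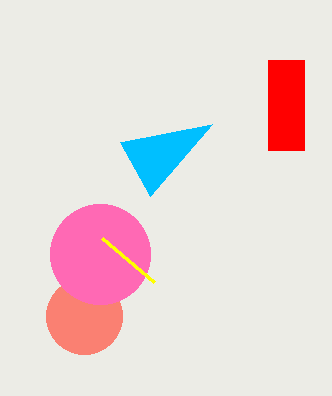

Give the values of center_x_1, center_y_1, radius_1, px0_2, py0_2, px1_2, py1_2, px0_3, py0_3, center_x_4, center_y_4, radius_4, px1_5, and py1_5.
center_x_1 = 84, center_y_1 = 316, radius_1 = 38, px0_2 = 268, py0_2 = 60, px1_2 = 304, py1_2 = 150, px0_3 = 150, py0_3 = 196, center_x_4 = 100, center_y_4 = 254, radius_4 = 50, px1_5 = 102, py1_5 = 238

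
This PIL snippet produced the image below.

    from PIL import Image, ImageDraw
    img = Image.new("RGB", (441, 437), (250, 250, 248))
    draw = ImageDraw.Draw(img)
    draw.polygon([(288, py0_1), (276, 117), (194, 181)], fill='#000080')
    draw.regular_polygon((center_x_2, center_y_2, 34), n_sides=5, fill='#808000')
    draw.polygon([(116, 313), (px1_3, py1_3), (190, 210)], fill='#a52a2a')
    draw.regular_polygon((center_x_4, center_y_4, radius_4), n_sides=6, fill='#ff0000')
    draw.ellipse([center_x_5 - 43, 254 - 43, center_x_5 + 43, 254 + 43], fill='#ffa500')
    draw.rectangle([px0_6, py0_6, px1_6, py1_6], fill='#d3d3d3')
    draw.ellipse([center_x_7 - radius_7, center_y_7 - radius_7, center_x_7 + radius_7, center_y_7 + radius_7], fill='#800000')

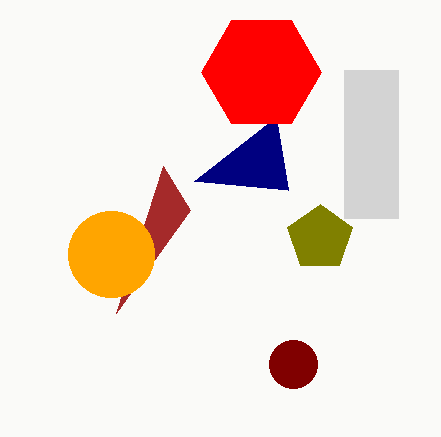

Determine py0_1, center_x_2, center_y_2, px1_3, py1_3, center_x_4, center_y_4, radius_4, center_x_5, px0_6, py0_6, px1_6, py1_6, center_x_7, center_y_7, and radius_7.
py0_1 = 190, center_x_2 = 320, center_y_2 = 238, px1_3 = 163, py1_3 = 166, center_x_4 = 261, center_y_4 = 72, radius_4 = 60, center_x_5 = 111, px0_6 = 344, py0_6 = 70, px1_6 = 398, py1_6 = 218, center_x_7 = 293, center_y_7 = 364, radius_7 = 24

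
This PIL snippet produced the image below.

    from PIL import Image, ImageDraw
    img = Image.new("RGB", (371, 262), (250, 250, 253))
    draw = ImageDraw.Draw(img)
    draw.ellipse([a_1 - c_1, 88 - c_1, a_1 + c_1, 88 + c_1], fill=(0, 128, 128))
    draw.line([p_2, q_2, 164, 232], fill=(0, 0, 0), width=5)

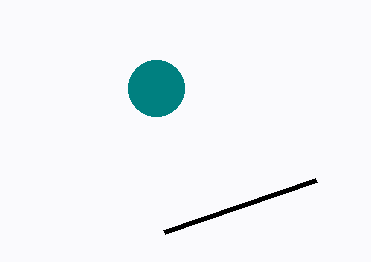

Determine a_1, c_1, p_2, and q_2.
a_1 = 156, c_1 = 28, p_2 = 316, q_2 = 180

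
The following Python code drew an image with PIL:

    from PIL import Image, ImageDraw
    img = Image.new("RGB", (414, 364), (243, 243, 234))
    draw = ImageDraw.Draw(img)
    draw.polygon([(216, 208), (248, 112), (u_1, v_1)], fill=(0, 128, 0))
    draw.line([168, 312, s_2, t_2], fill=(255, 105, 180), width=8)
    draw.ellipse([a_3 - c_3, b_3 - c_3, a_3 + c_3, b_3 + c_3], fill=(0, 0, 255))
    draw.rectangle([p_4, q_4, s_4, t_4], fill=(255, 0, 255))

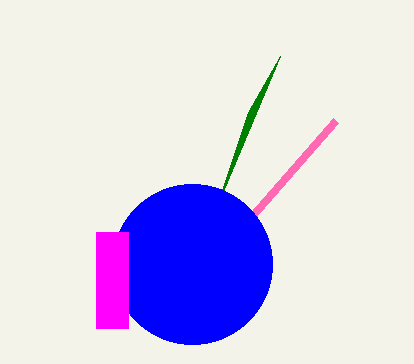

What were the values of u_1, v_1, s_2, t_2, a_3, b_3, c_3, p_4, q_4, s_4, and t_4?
u_1 = 280
v_1 = 56
s_2 = 336
t_2 = 120
a_3 = 192
b_3 = 264
c_3 = 80
p_4 = 96
q_4 = 232
s_4 = 128
t_4 = 328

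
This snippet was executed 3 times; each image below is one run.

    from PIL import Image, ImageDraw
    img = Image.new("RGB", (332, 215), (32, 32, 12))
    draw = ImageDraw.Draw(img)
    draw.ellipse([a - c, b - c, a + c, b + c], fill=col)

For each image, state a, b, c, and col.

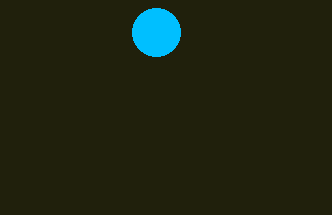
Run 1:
a = 156, b = 32, c = 24, col = 'deepskyblue'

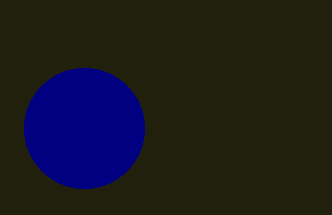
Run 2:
a = 84, b = 128, c = 60, col = 'navy'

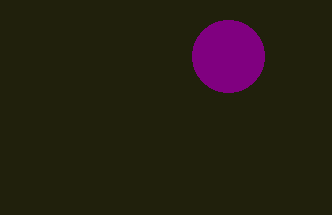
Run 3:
a = 228; b = 56; c = 36; col = 'purple'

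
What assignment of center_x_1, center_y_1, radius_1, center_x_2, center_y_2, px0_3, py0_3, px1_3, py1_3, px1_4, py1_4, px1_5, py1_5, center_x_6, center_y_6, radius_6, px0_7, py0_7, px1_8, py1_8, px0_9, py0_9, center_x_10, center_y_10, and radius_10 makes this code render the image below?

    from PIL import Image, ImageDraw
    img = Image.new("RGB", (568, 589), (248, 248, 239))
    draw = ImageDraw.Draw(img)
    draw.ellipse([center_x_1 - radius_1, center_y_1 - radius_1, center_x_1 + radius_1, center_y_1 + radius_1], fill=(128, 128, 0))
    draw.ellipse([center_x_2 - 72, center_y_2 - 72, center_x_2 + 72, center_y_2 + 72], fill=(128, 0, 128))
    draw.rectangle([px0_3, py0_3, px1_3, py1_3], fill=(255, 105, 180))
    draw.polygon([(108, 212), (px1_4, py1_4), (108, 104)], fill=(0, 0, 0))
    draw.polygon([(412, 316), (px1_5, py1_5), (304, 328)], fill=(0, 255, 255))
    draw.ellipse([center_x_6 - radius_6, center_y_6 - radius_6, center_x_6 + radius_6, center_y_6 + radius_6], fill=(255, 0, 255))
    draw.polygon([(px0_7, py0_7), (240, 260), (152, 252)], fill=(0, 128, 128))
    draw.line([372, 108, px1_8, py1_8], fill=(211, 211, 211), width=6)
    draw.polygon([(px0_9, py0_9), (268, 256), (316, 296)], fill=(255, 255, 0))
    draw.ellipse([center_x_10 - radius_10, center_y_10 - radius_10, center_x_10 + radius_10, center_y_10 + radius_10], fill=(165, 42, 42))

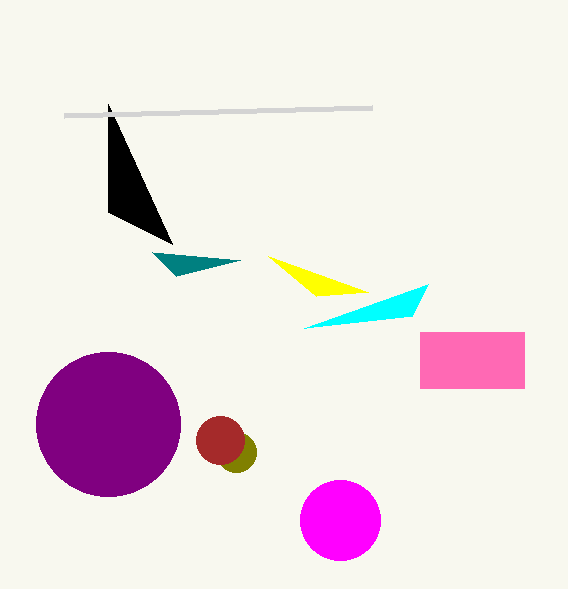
center_x_1 = 236
center_y_1 = 452
radius_1 = 20
center_x_2 = 108
center_y_2 = 424
px0_3 = 420
py0_3 = 332
px1_3 = 524
py1_3 = 388
px1_4 = 172
py1_4 = 244
px1_5 = 428
py1_5 = 284
center_x_6 = 340
center_y_6 = 520
radius_6 = 40
px0_7 = 176
py0_7 = 276
px1_8 = 64
py1_8 = 116
px0_9 = 368
py0_9 = 292
center_x_10 = 220
center_y_10 = 440
radius_10 = 24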